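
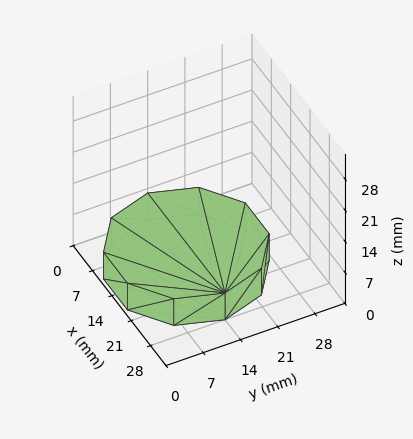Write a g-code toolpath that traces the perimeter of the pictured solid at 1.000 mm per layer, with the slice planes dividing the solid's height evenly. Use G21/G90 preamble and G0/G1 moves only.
Reading the render: the shape is a regular 10-sided prism (a cylinder approximated with 10 flat sides), circumscribed radius ≈ 14 mm, height ≈ 6 mm (dimensions read to the nearest mm from the axis ticks). For the g-code, the solid's height is divided into equal slices at the stated Δz and each level perimeter traced with G1 moves after a G0 lift.

; perimeter-only toolpath
G21 ; units = mm
G90 ; absolute positioning
G28 ; home
; layer 1
G0 Z1.000
G0 X28.000 Y14.000
G1 X25.326 Y22.229
G1 X18.326 Y27.315
G1 X9.674 Y27.315
G1 X2.674 Y22.229
G1 X0.000 Y14.000
G1 X2.674 Y5.771
G1 X9.674 Y0.685
G1 X18.326 Y0.685
G1 X25.326 Y5.771
G1 X28.000 Y14.000
; layer 2
G0 Z2.000
G0 X28.000 Y14.000
G1 X25.326 Y22.229
G1 X18.326 Y27.315
G1 X9.674 Y27.315
G1 X2.674 Y22.229
G1 X0.000 Y14.000
G1 X2.674 Y5.771
G1 X9.674 Y0.685
G1 X18.326 Y0.685
G1 X25.326 Y5.771
G1 X28.000 Y14.000
; layer 3
G0 Z3.000
G0 X28.000 Y14.000
G1 X25.326 Y22.229
G1 X18.326 Y27.315
G1 X9.674 Y27.315
G1 X2.674 Y22.229
G1 X0.000 Y14.000
G1 X2.674 Y5.771
G1 X9.674 Y0.685
G1 X18.326 Y0.685
G1 X25.326 Y5.771
G1 X28.000 Y14.000
; layer 4
G0 Z4.000
G0 X28.000 Y14.000
G1 X25.326 Y22.229
G1 X18.326 Y27.315
G1 X9.674 Y27.315
G1 X2.674 Y22.229
G1 X0.000 Y14.000
G1 X2.674 Y5.771
G1 X9.674 Y0.685
G1 X18.326 Y0.685
G1 X25.326 Y5.771
G1 X28.000 Y14.000
; layer 5
G0 Z5.000
G0 X28.000 Y14.000
G1 X25.326 Y22.229
G1 X18.326 Y27.315
G1 X9.674 Y27.315
G1 X2.674 Y22.229
G1 X0.000 Y14.000
G1 X2.674 Y5.771
G1 X9.674 Y0.685
G1 X18.326 Y0.685
G1 X25.326 Y5.771
G1 X28.000 Y14.000
; layer 6
G0 Z6.000
G0 X28.000 Y14.000
G1 X25.326 Y22.229
G1 X18.326 Y27.315
G1 X9.674 Y27.315
G1 X2.674 Y22.229
G1 X0.000 Y14.000
G1 X2.674 Y5.771
G1 X9.674 Y0.685
G1 X18.326 Y0.685
G1 X25.326 Y5.771
G1 X28.000 Y14.000
M2 ; end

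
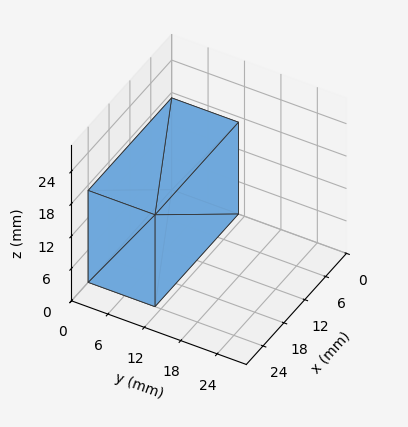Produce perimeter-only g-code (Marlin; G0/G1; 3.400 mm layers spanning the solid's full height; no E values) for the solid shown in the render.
Reading the render: the shape is a rectangular box, roughly 24 × 11 mm footprint and 17 mm tall (dimensions read to the nearest mm from the axis ticks). For the g-code, the solid's height is divided into equal slices at the stated Δz and each level perimeter traced with G1 moves after a G0 lift.

; perimeter-only toolpath
G21 ; units = mm
G90 ; absolute positioning
G28 ; home
; layer 1
G0 Z3.400
G0 X0.000 Y0.000
G1 X24.000 Y0.000
G1 X24.000 Y11.000
G1 X0.000 Y11.000
G1 X0.000 Y0.000
; layer 2
G0 Z6.800
G0 X0.000 Y0.000
G1 X24.000 Y0.000
G1 X24.000 Y11.000
G1 X0.000 Y11.000
G1 X0.000 Y0.000
; layer 3
G0 Z10.200
G0 X0.000 Y0.000
G1 X24.000 Y0.000
G1 X24.000 Y11.000
G1 X0.000 Y11.000
G1 X0.000 Y0.000
; layer 4
G0 Z13.600
G0 X0.000 Y0.000
G1 X24.000 Y0.000
G1 X24.000 Y11.000
G1 X0.000 Y11.000
G1 X0.000 Y0.000
; layer 5
G0 Z17.000
G0 X0.000 Y0.000
G1 X24.000 Y0.000
G1 X24.000 Y11.000
G1 X0.000 Y11.000
G1 X0.000 Y0.000
M2 ; end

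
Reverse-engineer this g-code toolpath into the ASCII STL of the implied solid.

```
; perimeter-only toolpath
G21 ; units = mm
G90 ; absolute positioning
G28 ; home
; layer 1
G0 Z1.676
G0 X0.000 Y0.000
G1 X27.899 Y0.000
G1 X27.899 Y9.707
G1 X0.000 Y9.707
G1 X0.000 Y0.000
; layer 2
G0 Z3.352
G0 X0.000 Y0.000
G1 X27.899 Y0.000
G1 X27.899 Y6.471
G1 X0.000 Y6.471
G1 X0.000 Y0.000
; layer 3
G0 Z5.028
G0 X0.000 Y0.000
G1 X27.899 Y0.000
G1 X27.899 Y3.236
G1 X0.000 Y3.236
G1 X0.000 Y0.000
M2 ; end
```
solid part
  facet normal 0.0000 0.0000 -1.0000
    outer loop
      vertex 27.899 12.942 0.000
      vertex 27.899 0.000 0.000
      vertex 0.000 0.000 0.000
    endloop
  endfacet
  facet normal 0.0000 0.0000 -1.0000
    outer loop
      vertex 0.000 12.942 0.000
      vertex 27.899 12.942 0.000
      vertex 0.000 0.000 0.000
    endloop
  endfacet
  facet normal 0.0000 -1.0000 0.0000
    outer loop
      vertex 0.000 0.000 0.000
      vertex 27.899 0.000 0.000
      vertex 27.899 0.000 6.704
    endloop
  endfacet
  facet normal 0.0000 -1.0000 0.0000
    outer loop
      vertex 0.000 0.000 0.000
      vertex 27.899 0.000 6.704
      vertex 0.000 0.000 6.704
    endloop
  endfacet
  facet normal 0.0000 0.4600 0.8879
    outer loop
      vertex 0.000 0.000 6.704
      vertex 27.899 0.000 6.704
      vertex 27.899 12.942 0.000
    endloop
  endfacet
  facet normal 0.0000 0.4600 0.8879
    outer loop
      vertex 0.000 0.000 6.704
      vertex 27.899 12.942 0.000
      vertex 0.000 12.942 0.000
    endloop
  endfacet
  facet normal -1.0000 0.0000 0.0000
    outer loop
      vertex 0.000 0.000 6.704
      vertex 0.000 12.942 0.000
      vertex 0.000 0.000 0.000
    endloop
  endfacet
  facet normal 1.0000 0.0000 0.0000
    outer loop
      vertex 27.899 0.000 0.000
      vertex 27.899 12.942 0.000
      vertex 27.899 0.000 6.704
    endloop
  endfacet
endsolid part

The G0 Z moves step by Δz≈1.676 mm. The G1 loops shrink linearly with z, so the solid tapers from its base footprint up to z≈6.7. Closing with a flat bottom cap and the tapered top and triangulating gives 8 facets — a wedge (ramp): 27.9 × 12.9 mm base, rising to 6.7 mm along the y=0 edge and sloping linearly to z=0 at y=12.9.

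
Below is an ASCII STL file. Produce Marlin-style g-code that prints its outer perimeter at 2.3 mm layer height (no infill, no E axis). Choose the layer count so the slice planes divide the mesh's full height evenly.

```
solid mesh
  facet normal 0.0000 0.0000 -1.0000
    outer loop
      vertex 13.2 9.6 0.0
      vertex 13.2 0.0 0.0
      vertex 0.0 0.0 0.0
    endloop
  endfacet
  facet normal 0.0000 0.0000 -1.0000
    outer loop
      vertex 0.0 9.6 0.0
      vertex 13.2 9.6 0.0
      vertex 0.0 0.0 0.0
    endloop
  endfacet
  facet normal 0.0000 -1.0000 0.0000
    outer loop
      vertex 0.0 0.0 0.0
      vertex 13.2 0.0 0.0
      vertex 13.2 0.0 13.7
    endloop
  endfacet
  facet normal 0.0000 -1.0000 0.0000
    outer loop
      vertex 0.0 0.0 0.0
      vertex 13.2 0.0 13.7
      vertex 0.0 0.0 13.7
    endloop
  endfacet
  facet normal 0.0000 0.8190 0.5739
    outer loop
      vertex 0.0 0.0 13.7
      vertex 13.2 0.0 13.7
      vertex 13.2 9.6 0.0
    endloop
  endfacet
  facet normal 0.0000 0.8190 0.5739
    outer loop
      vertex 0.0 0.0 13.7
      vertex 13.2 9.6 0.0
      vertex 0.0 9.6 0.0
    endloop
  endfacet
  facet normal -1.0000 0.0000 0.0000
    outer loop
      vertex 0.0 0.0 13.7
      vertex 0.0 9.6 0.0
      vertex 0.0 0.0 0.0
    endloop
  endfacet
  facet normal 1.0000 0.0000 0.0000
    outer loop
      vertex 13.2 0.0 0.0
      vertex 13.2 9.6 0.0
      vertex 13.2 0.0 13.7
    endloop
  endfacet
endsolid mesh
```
; perimeter-only toolpath
G21 ; units = mm
G90 ; absolute positioning
G28 ; home
; layer 1
G0 Z2.3
G0 X0.0 Y0.0
G1 X13.2 Y0.0
G1 X13.2 Y8.0
G1 X0.0 Y8.0
G1 X0.0 Y0.0
; layer 2
G0 Z4.6
G0 X0.0 Y0.0
G1 X13.2 Y0.0
G1 X13.2 Y6.4
G1 X0.0 Y6.4
G1 X0.0 Y0.0
; layer 3
G0 Z6.8
G0 X0.0 Y0.0
G1 X13.2 Y0.0
G1 X13.2 Y4.8
G1 X0.0 Y4.8
G1 X0.0 Y0.0
; layer 4
G0 Z9.1
G0 X0.0 Y0.0
G1 X13.2 Y0.0
G1 X13.2 Y3.2
G1 X0.0 Y3.2
G1 X0.0 Y0.0
; layer 5
G0 Z11.4
G0 X0.0 Y0.0
G1 X13.2 Y0.0
G1 X13.2 Y1.6
G1 X0.0 Y1.6
G1 X0.0 Y0.0
M2 ; end

The solid is a wedge (ramp): 13.2 × 9.6 mm base, rising to 13.7 mm along the y=0 edge and sloping linearly to z=0 at y=9.6. Slicing at Δz = 2.3 mm — 6 equal slices spanning the solid's height, so layer i sits at z = i·h/6 — gives 5 non-empty perimeters. Each is a 4-segment closed polygon; G0 lifts to the layer z and rapids to the start vertex, then G1 traces the edges. The cross-section shrinks linearly with z (the slice at the apex is degenerate and omitted).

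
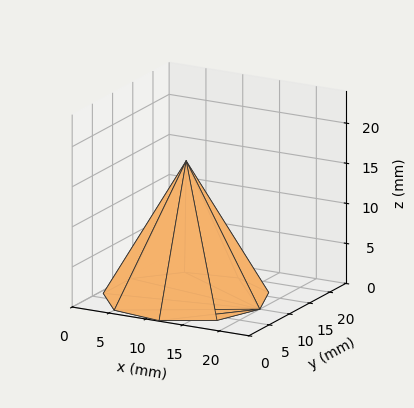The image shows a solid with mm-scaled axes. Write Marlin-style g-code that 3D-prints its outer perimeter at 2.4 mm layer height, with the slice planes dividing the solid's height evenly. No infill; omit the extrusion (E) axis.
Reading the render: the shape is a regular 9-sided pyramid, base circumscribed radius ≈ 10 mm, apex at z ≈ 17 mm (dimensions read to the nearest mm from the axis ticks). For the g-code, the solid's height is divided into equal slices at the stated Δz and each level perimeter traced with G1 moves after a G0 lift.

; perimeter-only toolpath
G21 ; units = mm
G90 ; absolute positioning
G28 ; home
; layer 1
G0 Z2.4
G0 X18.6 Y10.0
G1 X16.6 Y15.5
G1 X11.5 Y18.4
G1 X5.7 Y17.5
G1 X1.9 Y12.9
G1 X1.9 Y7.1
G1 X5.7 Y2.5
G1 X11.5 Y1.6
G1 X16.6 Y4.5
G1 X18.6 Y10.0
; layer 2
G0 Z4.9
G0 X17.1 Y10.0
G1 X15.5 Y14.6
G1 X11.2 Y17.0
G1 X6.4 Y16.2
G1 X3.3 Y12.4
G1 X3.3 Y7.6
G1 X6.4 Y3.8
G1 X11.2 Y3.0
G1 X15.5 Y5.4
G1 X17.1 Y10.0
; layer 3
G0 Z7.3
G0 X15.7 Y10.0
G1 X14.4 Y13.7
G1 X11.0 Y15.6
G1 X7.1 Y15.0
G1 X4.6 Y11.9
G1 X4.6 Y8.1
G1 X7.1 Y5.0
G1 X11.0 Y4.4
G1 X14.4 Y6.3
G1 X15.7 Y10.0
; layer 4
G0 Z9.7
G0 X14.3 Y10.0
G1 X13.3 Y12.7
G1 X10.7 Y14.2
G1 X7.9 Y13.7
G1 X6.0 Y11.5
G1 X6.0 Y8.5
G1 X7.9 Y6.3
G1 X10.7 Y5.8
G1 X13.3 Y7.3
G1 X14.3 Y10.0
; layer 5
G0 Z12.1
G0 X12.9 Y10.0
G1 X12.2 Y11.8
G1 X10.5 Y12.8
G1 X8.6 Y12.5
G1 X7.3 Y11.0
G1 X7.3 Y9.0
G1 X8.6 Y7.5
G1 X10.5 Y7.2
G1 X12.2 Y8.2
G1 X12.9 Y10.0
; layer 6
G0 Z14.6
G0 X11.4 Y10.0
G1 X11.1 Y10.9
G1 X10.2 Y11.4
G1 X9.3 Y11.2
G1 X8.7 Y10.5
G1 X8.7 Y9.5
G1 X9.3 Y8.8
G1 X10.2 Y8.6
G1 X11.1 Y9.1
G1 X11.4 Y10.0
M2 ; end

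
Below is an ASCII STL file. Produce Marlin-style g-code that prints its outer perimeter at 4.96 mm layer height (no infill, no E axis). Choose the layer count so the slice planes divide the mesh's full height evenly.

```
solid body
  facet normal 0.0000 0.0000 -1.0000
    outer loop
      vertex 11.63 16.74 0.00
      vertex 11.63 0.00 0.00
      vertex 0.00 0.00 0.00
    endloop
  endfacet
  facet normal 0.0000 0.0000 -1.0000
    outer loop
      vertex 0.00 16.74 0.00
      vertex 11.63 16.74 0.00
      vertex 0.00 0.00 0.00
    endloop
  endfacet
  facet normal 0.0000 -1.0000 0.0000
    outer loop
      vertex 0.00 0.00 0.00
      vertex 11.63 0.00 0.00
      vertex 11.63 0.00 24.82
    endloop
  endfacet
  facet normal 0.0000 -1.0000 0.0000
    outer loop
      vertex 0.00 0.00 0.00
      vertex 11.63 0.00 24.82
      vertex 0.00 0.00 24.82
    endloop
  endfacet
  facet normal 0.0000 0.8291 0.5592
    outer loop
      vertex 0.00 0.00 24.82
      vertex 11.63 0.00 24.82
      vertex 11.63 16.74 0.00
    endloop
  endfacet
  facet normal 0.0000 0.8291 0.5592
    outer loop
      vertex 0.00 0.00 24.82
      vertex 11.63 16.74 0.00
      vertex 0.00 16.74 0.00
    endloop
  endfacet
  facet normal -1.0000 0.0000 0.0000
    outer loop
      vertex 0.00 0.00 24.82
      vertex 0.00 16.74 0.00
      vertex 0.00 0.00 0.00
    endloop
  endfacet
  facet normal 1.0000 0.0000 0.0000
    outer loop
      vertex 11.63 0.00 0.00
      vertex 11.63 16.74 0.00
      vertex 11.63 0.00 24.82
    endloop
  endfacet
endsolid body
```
; perimeter-only toolpath
G21 ; units = mm
G90 ; absolute positioning
G28 ; home
; layer 1
G0 Z4.96
G0 X0.00 Y0.00
G1 X11.63 Y0.00
G1 X11.63 Y13.39
G1 X0.00 Y13.39
G1 X0.00 Y0.00
; layer 2
G0 Z9.93
G0 X0.00 Y0.00
G1 X11.63 Y0.00
G1 X11.63 Y10.04
G1 X0.00 Y10.04
G1 X0.00 Y0.00
; layer 3
G0 Z14.89
G0 X0.00 Y0.00
G1 X11.63 Y0.00
G1 X11.63 Y6.70
G1 X0.00 Y6.70
G1 X0.00 Y0.00
; layer 4
G0 Z19.86
G0 X0.00 Y0.00
G1 X11.63 Y0.00
G1 X11.63 Y3.35
G1 X0.00 Y3.35
G1 X0.00 Y0.00
M2 ; end

The solid is a wedge (ramp): 11.6 × 16.7 mm base, rising to 24.8 mm along the y=0 edge and sloping linearly to z=0 at y=16.7. Slicing at Δz = 4.96 mm — 5 equal slices spanning the solid's height, so layer i sits at z = i·h/5 — gives 4 non-empty perimeters. Each is a 4-segment closed polygon; G0 lifts to the layer z and rapids to the start vertex, then G1 traces the edges. The cross-section shrinks linearly with z (the slice at the apex is degenerate and omitted).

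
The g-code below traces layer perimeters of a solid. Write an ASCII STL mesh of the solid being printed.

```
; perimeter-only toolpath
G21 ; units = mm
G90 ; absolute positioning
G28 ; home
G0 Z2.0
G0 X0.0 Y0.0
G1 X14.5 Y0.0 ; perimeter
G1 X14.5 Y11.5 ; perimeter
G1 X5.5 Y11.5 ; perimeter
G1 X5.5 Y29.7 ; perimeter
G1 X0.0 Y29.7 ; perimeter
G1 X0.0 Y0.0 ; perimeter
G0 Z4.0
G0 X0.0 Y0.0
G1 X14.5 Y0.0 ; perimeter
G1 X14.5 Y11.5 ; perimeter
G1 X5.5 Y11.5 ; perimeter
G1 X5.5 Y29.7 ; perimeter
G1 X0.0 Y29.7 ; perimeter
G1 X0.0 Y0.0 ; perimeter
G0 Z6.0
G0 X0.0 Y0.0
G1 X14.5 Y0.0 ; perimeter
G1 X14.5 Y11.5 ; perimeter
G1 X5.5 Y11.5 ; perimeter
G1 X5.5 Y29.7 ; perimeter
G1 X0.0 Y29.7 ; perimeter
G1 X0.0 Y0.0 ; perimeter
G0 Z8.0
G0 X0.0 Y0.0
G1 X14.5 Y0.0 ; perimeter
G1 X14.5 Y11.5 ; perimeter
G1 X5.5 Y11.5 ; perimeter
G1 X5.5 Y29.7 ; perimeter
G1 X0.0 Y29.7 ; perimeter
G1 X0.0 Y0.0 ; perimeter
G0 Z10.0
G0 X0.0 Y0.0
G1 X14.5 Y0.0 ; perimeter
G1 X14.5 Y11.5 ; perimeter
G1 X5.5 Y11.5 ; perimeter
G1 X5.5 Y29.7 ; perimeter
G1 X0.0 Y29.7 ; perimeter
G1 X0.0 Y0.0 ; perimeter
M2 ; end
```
solid part
  facet normal 0.0000 0.0000 -1.0000
    outer loop
      vertex 14.5 11.5 0.0
      vertex 14.5 0.0 0.0
      vertex 0.0 0.0 0.0
    endloop
  endfacet
  facet normal 0.0000 0.0000 -1.0000
    outer loop
      vertex 5.5 11.5 0.0
      vertex 14.5 11.5 0.0
      vertex 0.0 0.0 0.0
    endloop
  endfacet
  facet normal 0.0000 0.0000 -1.0000
    outer loop
      vertex 5.5 29.7 0.0
      vertex 5.5 11.5 0.0
      vertex 0.0 0.0 0.0
    endloop
  endfacet
  facet normal 0.0000 0.0000 -1.0000
    outer loop
      vertex 0.0 29.7 0.0
      vertex 5.5 29.7 0.0
      vertex 0.0 0.0 0.0
    endloop
  endfacet
  facet normal 0.0000 0.0000 1.0000
    outer loop
      vertex 0.0 0.0 10.0
      vertex 14.5 0.0 10.0
      vertex 14.5 11.5 10.0
    endloop
  endfacet
  facet normal 0.0000 0.0000 1.0000
    outer loop
      vertex 0.0 0.0 10.0
      vertex 14.5 11.5 10.0
      vertex 5.5 11.5 10.0
    endloop
  endfacet
  facet normal 0.0000 0.0000 1.0000
    outer loop
      vertex 0.0 0.0 10.0
      vertex 5.5 11.5 10.0
      vertex 5.5 29.7 10.0
    endloop
  endfacet
  facet normal 0.0000 0.0000 1.0000
    outer loop
      vertex 0.0 0.0 10.0
      vertex 5.5 29.7 10.0
      vertex 0.0 29.7 10.0
    endloop
  endfacet
  facet normal 0.0000 -1.0000 0.0000
    outer loop
      vertex 0.0 0.0 0.0
      vertex 14.5 0.0 0.0
      vertex 14.5 0.0 10.0
    endloop
  endfacet
  facet normal 0.0000 -1.0000 0.0000
    outer loop
      vertex 0.0 0.0 0.0
      vertex 14.5 0.0 10.0
      vertex 0.0 0.0 10.0
    endloop
  endfacet
  facet normal 1.0000 0.0000 0.0000
    outer loop
      vertex 14.5 0.0 0.0
      vertex 14.5 11.5 0.0
      vertex 14.5 11.5 10.0
    endloop
  endfacet
  facet normal 1.0000 0.0000 0.0000
    outer loop
      vertex 14.5 0.0 0.0
      vertex 14.5 11.5 10.0
      vertex 14.5 0.0 10.0
    endloop
  endfacet
  facet normal 0.0000 1.0000 0.0000
    outer loop
      vertex 14.5 11.5 0.0
      vertex 5.5 11.5 0.0
      vertex 5.5 11.5 10.0
    endloop
  endfacet
  facet normal 0.0000 1.0000 0.0000
    outer loop
      vertex 14.5 11.5 0.0
      vertex 5.5 11.5 10.0
      vertex 14.5 11.5 10.0
    endloop
  endfacet
  facet normal 1.0000 0.0000 0.0000
    outer loop
      vertex 5.5 11.5 0.0
      vertex 5.5 29.7 0.0
      vertex 5.5 29.7 10.0
    endloop
  endfacet
  facet normal 1.0000 0.0000 0.0000
    outer loop
      vertex 5.5 11.5 0.0
      vertex 5.5 29.7 10.0
      vertex 5.5 11.5 10.0
    endloop
  endfacet
  facet normal 0.0000 1.0000 0.0000
    outer loop
      vertex 5.5 29.7 0.0
      vertex 0.0 29.7 0.0
      vertex 0.0 29.7 10.0
    endloop
  endfacet
  facet normal 0.0000 1.0000 0.0000
    outer loop
      vertex 5.5 29.7 0.0
      vertex 0.0 29.7 10.0
      vertex 5.5 29.7 10.0
    endloop
  endfacet
  facet normal -1.0000 0.0000 0.0000
    outer loop
      vertex 0.0 29.7 0.0
      vertex 0.0 0.0 0.0
      vertex 0.0 0.0 10.0
    endloop
  endfacet
  facet normal -1.0000 0.0000 0.0000
    outer loop
      vertex 0.0 29.7 0.0
      vertex 0.0 0.0 10.0
      vertex 0.0 29.7 10.0
    endloop
  endfacet
endsolid part

The G0 Z moves step by Δz≈2.0 mm. Every layer's G1 loop is the same polygon, so the solid is a straight extrusion of it from z=0 to z≈10. Closing with flat bottom and top caps and triangulating gives 20 facets — an L-shaped prism: outer 14.5 × 29.7 mm, arm thicknesses ≈ 11.5 mm (horizontal) and 5.5 mm (vertical), extruded 10 mm in z.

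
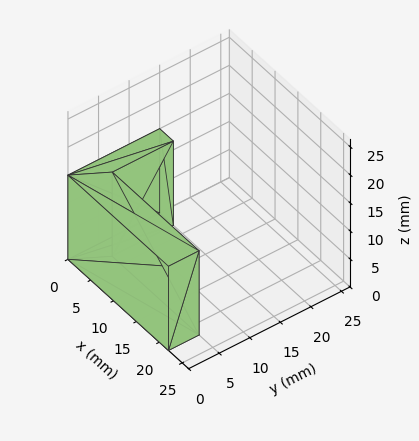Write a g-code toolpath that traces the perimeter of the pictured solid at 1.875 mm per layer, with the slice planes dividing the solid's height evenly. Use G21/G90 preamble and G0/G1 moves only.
Reading the render: the shape is an L-shaped prism: outer 22 × 15 mm, arm thicknesses ≈ 5 mm (horizontal) and 3 mm (vertical), extruded 15 mm in z (dimensions read to the nearest mm from the axis ticks). For the g-code, the solid's height is divided into equal slices at the stated Δz and each level perimeter traced with G1 moves after a G0 lift.

; perimeter-only toolpath
G21 ; units = mm
G90 ; absolute positioning
G28 ; home
; layer 1
G0 Z1.875
G0 X0.000 Y0.000
G1 X22.000 Y0.000
G1 X22.000 Y5.000
G1 X3.000 Y5.000
G1 X3.000 Y15.000
G1 X0.000 Y15.000
G1 X0.000 Y0.000
; layer 2
G0 Z3.750
G0 X0.000 Y0.000
G1 X22.000 Y0.000
G1 X22.000 Y5.000
G1 X3.000 Y5.000
G1 X3.000 Y15.000
G1 X0.000 Y15.000
G1 X0.000 Y0.000
; layer 3
G0 Z5.625
G0 X0.000 Y0.000
G1 X22.000 Y0.000
G1 X22.000 Y5.000
G1 X3.000 Y5.000
G1 X3.000 Y15.000
G1 X0.000 Y15.000
G1 X0.000 Y0.000
; layer 4
G0 Z7.500
G0 X0.000 Y0.000
G1 X22.000 Y0.000
G1 X22.000 Y5.000
G1 X3.000 Y5.000
G1 X3.000 Y15.000
G1 X0.000 Y15.000
G1 X0.000 Y0.000
; layer 5
G0 Z9.375
G0 X0.000 Y0.000
G1 X22.000 Y0.000
G1 X22.000 Y5.000
G1 X3.000 Y5.000
G1 X3.000 Y15.000
G1 X0.000 Y15.000
G1 X0.000 Y0.000
; layer 6
G0 Z11.250
G0 X0.000 Y0.000
G1 X22.000 Y0.000
G1 X22.000 Y5.000
G1 X3.000 Y5.000
G1 X3.000 Y15.000
G1 X0.000 Y15.000
G1 X0.000 Y0.000
; layer 7
G0 Z13.125
G0 X0.000 Y0.000
G1 X22.000 Y0.000
G1 X22.000 Y5.000
G1 X3.000 Y5.000
G1 X3.000 Y15.000
G1 X0.000 Y15.000
G1 X0.000 Y0.000
; layer 8
G0 Z15.000
G0 X0.000 Y0.000
G1 X22.000 Y0.000
G1 X22.000 Y5.000
G1 X3.000 Y5.000
G1 X3.000 Y15.000
G1 X0.000 Y15.000
G1 X0.000 Y0.000
M2 ; end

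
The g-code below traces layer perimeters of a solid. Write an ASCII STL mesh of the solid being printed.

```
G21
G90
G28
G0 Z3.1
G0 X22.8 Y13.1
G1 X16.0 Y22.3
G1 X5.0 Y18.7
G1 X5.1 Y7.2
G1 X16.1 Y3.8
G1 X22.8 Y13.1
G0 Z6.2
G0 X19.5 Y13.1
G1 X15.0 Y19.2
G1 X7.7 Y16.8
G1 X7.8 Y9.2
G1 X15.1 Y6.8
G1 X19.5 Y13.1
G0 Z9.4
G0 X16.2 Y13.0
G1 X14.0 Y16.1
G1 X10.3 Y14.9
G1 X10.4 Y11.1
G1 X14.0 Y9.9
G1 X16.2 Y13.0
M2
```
solid part
  facet normal 0.0000 0.0000 -1.0000
    outer loop
      vertex 2.4 20.6 0.0
      vertex 17.0 25.4 0.0
      vertex 26.0 13.1 0.0
    endloop
  endfacet
  facet normal 0.0000 0.0000 -1.0000
    outer loop
      vertex 2.5 5.3 0.0
      vertex 2.4 20.6 0.0
      vertex 26.0 13.1 0.0
    endloop
  endfacet
  facet normal 0.0000 0.0000 -1.0000
    outer loop
      vertex 17.1 0.7 0.0
      vertex 2.5 5.3 0.0
      vertex 26.0 13.1 0.0
    endloop
  endfacet
  facet normal 0.6167 0.4513 0.6450
    outer loop
      vertex 26.0 13.1 0.0
      vertex 17.0 25.4 0.0
      vertex 13.0 13.0 12.5
    endloop
  endfacet
  facet normal -0.2389 0.7265 0.6443
    outer loop
      vertex 17.0 25.4 0.0
      vertex 2.4 20.6 0.0
      vertex 13.0 13.0 12.5
    endloop
  endfacet
  facet normal -0.7642 -0.0050 0.6450
    outer loop
      vertex 2.4 20.6 0.0
      vertex 2.5 5.3 0.0
      vertex 13.0 13.0 12.5
    endloop
  endfacet
  facet normal -0.2301 -0.7303 0.6432
    outer loop
      vertex 2.5 5.3 0.0
      vertex 17.1 0.7 0.0
      vertex 13.0 13.0 12.5
    endloop
  endfacet
  facet normal 0.6220 -0.4464 0.6433
    outer loop
      vertex 17.1 0.7 0.0
      vertex 26.0 13.1 0.0
      vertex 13.0 13.0 12.5
    endloop
  endfacet
endsolid part

The G0 Z moves step by Δz≈3.1 mm. The G1 loops shrink linearly with z, so the solid tapers from its base footprint up to z≈12.5. Closing with a flat bottom cap and the tapered top and triangulating gives 8 facets — a regular 5-sided pyramid, base circumscribed radius ≈ 13 mm, apex at z ≈ 12.5 mm.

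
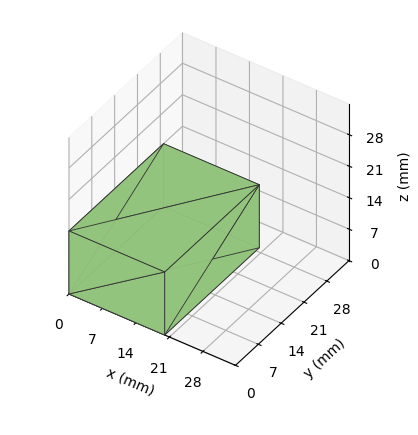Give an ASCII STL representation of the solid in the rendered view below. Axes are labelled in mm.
Reading the render: the shape is a rectangular box, roughly 20 × 29 mm footprint and 14 mm tall (dimensions read to the nearest mm from the axis ticks). For the STL, each face is triangulated and given an outward normal.

solid part
  facet normal 0.0000 0.0000 -1.0000
    outer loop
      vertex 20.00 29.00 0.00
      vertex 20.00 0.00 0.00
      vertex 0.00 0.00 0.00
    endloop
  endfacet
  facet normal 0.0000 0.0000 -1.0000
    outer loop
      vertex 0.00 29.00 0.00
      vertex 20.00 29.00 0.00
      vertex 0.00 0.00 0.00
    endloop
  endfacet
  facet normal 0.0000 0.0000 1.0000
    outer loop
      vertex 0.00 0.00 14.00
      vertex 20.00 0.00 14.00
      vertex 20.00 29.00 14.00
    endloop
  endfacet
  facet normal 0.0000 0.0000 1.0000
    outer loop
      vertex 0.00 0.00 14.00
      vertex 20.00 29.00 14.00
      vertex 0.00 29.00 14.00
    endloop
  endfacet
  facet normal 0.0000 -1.0000 0.0000
    outer loop
      vertex 0.00 0.00 0.00
      vertex 20.00 0.00 0.00
      vertex 20.00 0.00 14.00
    endloop
  endfacet
  facet normal 0.0000 -1.0000 0.0000
    outer loop
      vertex 0.00 0.00 0.00
      vertex 20.00 0.00 14.00
      vertex 0.00 0.00 14.00
    endloop
  endfacet
  facet normal 0.0000 1.0000 0.0000
    outer loop
      vertex 20.00 29.00 14.00
      vertex 20.00 29.00 0.00
      vertex 0.00 29.00 0.00
    endloop
  endfacet
  facet normal 0.0000 1.0000 0.0000
    outer loop
      vertex 0.00 29.00 14.00
      vertex 20.00 29.00 14.00
      vertex 0.00 29.00 0.00
    endloop
  endfacet
  facet normal -1.0000 0.0000 0.0000
    outer loop
      vertex 0.00 29.00 14.00
      vertex 0.00 29.00 0.00
      vertex 0.00 0.00 0.00
    endloop
  endfacet
  facet normal -1.0000 0.0000 0.0000
    outer loop
      vertex 0.00 0.00 14.00
      vertex 0.00 29.00 14.00
      vertex 0.00 0.00 0.00
    endloop
  endfacet
  facet normal 1.0000 0.0000 0.0000
    outer loop
      vertex 20.00 0.00 0.00
      vertex 20.00 29.00 0.00
      vertex 20.00 29.00 14.00
    endloop
  endfacet
  facet normal 1.0000 0.0000 0.0000
    outer loop
      vertex 20.00 0.00 0.00
      vertex 20.00 29.00 14.00
      vertex 20.00 0.00 14.00
    endloop
  endfacet
endsolid part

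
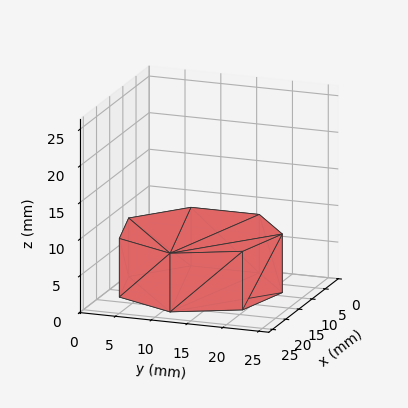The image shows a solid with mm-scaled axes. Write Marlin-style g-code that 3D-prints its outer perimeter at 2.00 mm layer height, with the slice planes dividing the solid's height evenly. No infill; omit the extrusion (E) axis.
Reading the render: the shape is a regular 7-sided prism (a cylinder approximated with 7 flat sides), circumscribed radius ≈ 11 mm, height ≈ 8 mm (dimensions read to the nearest mm from the axis ticks). For the g-code, the solid's height is divided into equal slices at the stated Δz and each level perimeter traced with G1 moves after a G0 lift.

; perimeter-only toolpath
G21 ; units = mm
G90 ; absolute positioning
G28 ; home
; layer 1
G0 Z2.00
G0 X22.00 Y11.00
G1 X17.86 Y19.60
G1 X8.55 Y21.72
G1 X1.09 Y15.77
G1 X1.09 Y6.23
G1 X8.55 Y0.28
G1 X17.86 Y2.40
G1 X22.00 Y11.00
; layer 2
G0 Z4.00
G0 X22.00 Y11.00
G1 X17.86 Y19.60
G1 X8.55 Y21.72
G1 X1.09 Y15.77
G1 X1.09 Y6.23
G1 X8.55 Y0.28
G1 X17.86 Y2.40
G1 X22.00 Y11.00
; layer 3
G0 Z6.00
G0 X22.00 Y11.00
G1 X17.86 Y19.60
G1 X8.55 Y21.72
G1 X1.09 Y15.77
G1 X1.09 Y6.23
G1 X8.55 Y0.28
G1 X17.86 Y2.40
G1 X22.00 Y11.00
; layer 4
G0 Z8.00
G0 X22.00 Y11.00
G1 X17.86 Y19.60
G1 X8.55 Y21.72
G1 X1.09 Y15.77
G1 X1.09 Y6.23
G1 X8.55 Y0.28
G1 X17.86 Y2.40
G1 X22.00 Y11.00
M2 ; end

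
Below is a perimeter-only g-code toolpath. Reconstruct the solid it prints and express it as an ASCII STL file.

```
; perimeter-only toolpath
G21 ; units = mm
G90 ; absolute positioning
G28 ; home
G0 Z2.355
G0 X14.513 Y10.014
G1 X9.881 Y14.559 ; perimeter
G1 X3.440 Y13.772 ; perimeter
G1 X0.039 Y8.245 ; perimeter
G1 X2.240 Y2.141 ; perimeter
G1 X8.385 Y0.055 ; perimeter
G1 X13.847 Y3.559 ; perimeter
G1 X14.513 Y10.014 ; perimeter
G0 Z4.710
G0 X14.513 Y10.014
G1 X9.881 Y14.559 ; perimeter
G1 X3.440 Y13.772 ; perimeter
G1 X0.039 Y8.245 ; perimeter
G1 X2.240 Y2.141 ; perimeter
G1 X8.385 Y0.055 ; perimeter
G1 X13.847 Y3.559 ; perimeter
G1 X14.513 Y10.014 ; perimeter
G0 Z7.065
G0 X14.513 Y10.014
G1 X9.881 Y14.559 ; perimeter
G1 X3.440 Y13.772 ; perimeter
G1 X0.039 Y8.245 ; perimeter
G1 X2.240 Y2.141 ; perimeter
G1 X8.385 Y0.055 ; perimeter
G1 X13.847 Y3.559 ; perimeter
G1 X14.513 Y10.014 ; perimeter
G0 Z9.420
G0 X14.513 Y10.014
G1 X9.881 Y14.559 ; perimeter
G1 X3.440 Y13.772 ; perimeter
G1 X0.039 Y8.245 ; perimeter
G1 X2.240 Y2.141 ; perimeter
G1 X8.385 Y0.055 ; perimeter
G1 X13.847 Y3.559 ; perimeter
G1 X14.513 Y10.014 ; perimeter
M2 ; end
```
solid part
  facet normal 0.0000 0.0000 -1.0000
    outer loop
      vertex 3.440 13.772 0.000
      vertex 9.881 14.559 0.000
      vertex 14.513 10.014 0.000
    endloop
  endfacet
  facet normal 0.0000 0.0000 -1.0000
    outer loop
      vertex 0.039 8.245 0.000
      vertex 3.440 13.772 0.000
      vertex 14.513 10.014 0.000
    endloop
  endfacet
  facet normal 0.0000 0.0000 -1.0000
    outer loop
      vertex 2.240 2.141 0.000
      vertex 0.039 8.245 0.000
      vertex 14.513 10.014 0.000
    endloop
  endfacet
  facet normal 0.0000 0.0000 -1.0000
    outer loop
      vertex 8.385 0.055 0.000
      vertex 2.240 2.141 0.000
      vertex 14.513 10.014 0.000
    endloop
  endfacet
  facet normal 0.0000 0.0000 -1.0000
    outer loop
      vertex 13.847 3.559 0.000
      vertex 8.385 0.055 0.000
      vertex 14.513 10.014 0.000
    endloop
  endfacet
  facet normal 0.0000 0.0000 1.0000
    outer loop
      vertex 14.513 10.014 9.420
      vertex 9.881 14.559 9.420
      vertex 3.440 13.772 9.420
    endloop
  endfacet
  facet normal 0.0000 0.0000 1.0000
    outer loop
      vertex 14.513 10.014 9.420
      vertex 3.440 13.772 9.420
      vertex 0.039 8.245 9.420
    endloop
  endfacet
  facet normal 0.0000 0.0000 1.0000
    outer loop
      vertex 14.513 10.014 9.420
      vertex 0.039 8.245 9.420
      vertex 2.240 2.141 9.420
    endloop
  endfacet
  facet normal 0.0000 0.0000 1.0000
    outer loop
      vertex 14.513 10.014 9.420
      vertex 2.240 2.141 9.420
      vertex 8.385 0.055 9.420
    endloop
  endfacet
  facet normal 0.0000 0.0000 1.0000
    outer loop
      vertex 14.513 10.014 9.420
      vertex 8.385 0.055 9.420
      vertex 13.847 3.559 9.420
    endloop
  endfacet
  facet normal 0.7004 0.7138 0.0000
    outer loop
      vertex 14.513 10.014 0.000
      vertex 9.881 14.559 0.000
      vertex 9.881 14.559 9.420
    endloop
  endfacet
  facet normal 0.7004 0.7138 0.0000
    outer loop
      vertex 14.513 10.014 0.000
      vertex 9.881 14.559 9.420
      vertex 14.513 10.014 9.420
    endloop
  endfacet
  facet normal -0.1213 0.9926 0.0000
    outer loop
      vertex 9.881 14.559 0.000
      vertex 3.440 13.772 0.000
      vertex 3.440 13.772 9.420
    endloop
  endfacet
  facet normal -0.1213 0.9926 0.0000
    outer loop
      vertex 9.881 14.559 0.000
      vertex 3.440 13.772 9.420
      vertex 9.881 14.559 9.420
    endloop
  endfacet
  facet normal -0.8517 0.5241 0.0000
    outer loop
      vertex 3.440 13.772 0.000
      vertex 0.039 8.245 0.000
      vertex 0.039 8.245 9.420
    endloop
  endfacet
  facet normal -0.8517 0.5241 0.0000
    outer loop
      vertex 3.440 13.772 0.000
      vertex 0.039 8.245 9.420
      vertex 3.440 13.772 9.420
    endloop
  endfacet
  facet normal -0.9407 -0.3392 0.0000
    outer loop
      vertex 0.039 8.245 0.000
      vertex 2.240 2.141 0.000
      vertex 2.240 2.141 9.420
    endloop
  endfacet
  facet normal -0.9407 -0.3392 0.0000
    outer loop
      vertex 0.039 8.245 0.000
      vertex 2.240 2.141 9.420
      vertex 0.039 8.245 9.420
    endloop
  endfacet
  facet normal -0.3214 -0.9469 0.0000
    outer loop
      vertex 2.240 2.141 0.000
      vertex 8.385 0.055 0.000
      vertex 8.385 0.055 9.420
    endloop
  endfacet
  facet normal -0.3214 -0.9469 0.0000
    outer loop
      vertex 2.240 2.141 0.000
      vertex 8.385 0.055 9.420
      vertex 2.240 2.141 9.420
    endloop
  endfacet
  facet normal 0.5400 -0.8417 0.0000
    outer loop
      vertex 8.385 0.055 0.000
      vertex 13.847 3.559 0.000
      vertex 13.847 3.559 9.420
    endloop
  endfacet
  facet normal 0.5400 -0.8417 0.0000
    outer loop
      vertex 8.385 0.055 0.000
      vertex 13.847 3.559 9.420
      vertex 8.385 0.055 9.420
    endloop
  endfacet
  facet normal 0.9947 -0.1026 0.0000
    outer loop
      vertex 13.847 3.559 0.000
      vertex 14.513 10.014 0.000
      vertex 14.513 10.014 9.420
    endloop
  endfacet
  facet normal 0.9947 -0.1026 0.0000
    outer loop
      vertex 13.847 3.559 0.000
      vertex 14.513 10.014 9.420
      vertex 13.847 3.559 9.420
    endloop
  endfacet
endsolid part

The G0 Z moves step by Δz≈2.355 mm. Every layer's G1 loop is the same polygon, so the solid is a straight extrusion of it from z=0 to z≈9.42. Closing with flat bottom and top caps and triangulating gives 24 facets — a regular 7-sided prism (a cylinder approximated with 7 flat sides), circumscribed radius ≈ 7.48 mm, height ≈ 9.42 mm.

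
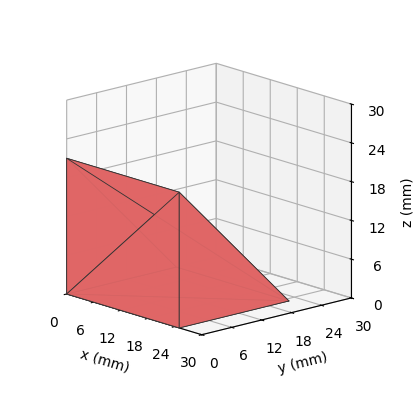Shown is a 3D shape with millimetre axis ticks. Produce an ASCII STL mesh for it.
Reading the render: the shape is a wedge (ramp): 25 × 22 mm base, rising to 21 mm along the y=0 edge and sloping linearly to z=0 at y=22 (dimensions read to the nearest mm from the axis ticks). For the STL, each face is triangulated and given an outward normal.

solid part
  facet normal 0.0000 0.0000 -1.0000
    outer loop
      vertex 25.0 22.0 0.0
      vertex 25.0 0.0 0.0
      vertex 0.0 0.0 0.0
    endloop
  endfacet
  facet normal 0.0000 0.0000 -1.0000
    outer loop
      vertex 0.0 22.0 0.0
      vertex 25.0 22.0 0.0
      vertex 0.0 0.0 0.0
    endloop
  endfacet
  facet normal 0.0000 -1.0000 0.0000
    outer loop
      vertex 0.0 0.0 0.0
      vertex 25.0 0.0 0.0
      vertex 25.0 0.0 21.0
    endloop
  endfacet
  facet normal 0.0000 -1.0000 0.0000
    outer loop
      vertex 0.0 0.0 0.0
      vertex 25.0 0.0 21.0
      vertex 0.0 0.0 21.0
    endloop
  endfacet
  facet normal 0.0000 0.6905 0.7234
    outer loop
      vertex 0.0 0.0 21.0
      vertex 25.0 0.0 21.0
      vertex 25.0 22.0 0.0
    endloop
  endfacet
  facet normal 0.0000 0.6905 0.7234
    outer loop
      vertex 0.0 0.0 21.0
      vertex 25.0 22.0 0.0
      vertex 0.0 22.0 0.0
    endloop
  endfacet
  facet normal -1.0000 0.0000 0.0000
    outer loop
      vertex 0.0 0.0 21.0
      vertex 0.0 22.0 0.0
      vertex 0.0 0.0 0.0
    endloop
  endfacet
  facet normal 1.0000 0.0000 0.0000
    outer loop
      vertex 25.0 0.0 0.0
      vertex 25.0 22.0 0.0
      vertex 25.0 0.0 21.0
    endloop
  endfacet
endsolid part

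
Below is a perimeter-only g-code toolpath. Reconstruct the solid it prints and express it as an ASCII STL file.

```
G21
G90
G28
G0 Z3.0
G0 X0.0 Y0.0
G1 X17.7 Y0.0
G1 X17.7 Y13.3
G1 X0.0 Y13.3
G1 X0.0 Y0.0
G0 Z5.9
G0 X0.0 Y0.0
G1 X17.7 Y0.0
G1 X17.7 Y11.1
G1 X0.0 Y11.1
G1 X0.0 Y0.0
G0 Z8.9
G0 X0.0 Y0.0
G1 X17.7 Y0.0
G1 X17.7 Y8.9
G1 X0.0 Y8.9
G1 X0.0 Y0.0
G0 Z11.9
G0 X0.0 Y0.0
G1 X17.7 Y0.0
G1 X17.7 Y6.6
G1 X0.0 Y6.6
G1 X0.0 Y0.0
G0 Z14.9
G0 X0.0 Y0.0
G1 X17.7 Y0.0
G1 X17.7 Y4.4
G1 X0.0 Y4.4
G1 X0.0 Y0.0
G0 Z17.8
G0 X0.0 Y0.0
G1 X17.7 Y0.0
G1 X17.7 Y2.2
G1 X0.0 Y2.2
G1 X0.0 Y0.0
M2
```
solid part
  facet normal 0.0000 0.0000 -1.0000
    outer loop
      vertex 17.7 15.5 0.0
      vertex 17.7 0.0 0.0
      vertex 0.0 0.0 0.0
    endloop
  endfacet
  facet normal 0.0000 0.0000 -1.0000
    outer loop
      vertex 0.0 15.5 0.0
      vertex 17.7 15.5 0.0
      vertex 0.0 0.0 0.0
    endloop
  endfacet
  facet normal 0.0000 -1.0000 0.0000
    outer loop
      vertex 0.0 0.0 0.0
      vertex 17.7 0.0 0.0
      vertex 17.7 0.0 20.8
    endloop
  endfacet
  facet normal 0.0000 -1.0000 0.0000
    outer loop
      vertex 0.0 0.0 0.0
      vertex 17.7 0.0 20.8
      vertex 0.0 0.0 20.8
    endloop
  endfacet
  facet normal 0.0000 0.8018 0.5975
    outer loop
      vertex 0.0 0.0 20.8
      vertex 17.7 0.0 20.8
      vertex 17.7 15.5 0.0
    endloop
  endfacet
  facet normal 0.0000 0.8018 0.5975
    outer loop
      vertex 0.0 0.0 20.8
      vertex 17.7 15.5 0.0
      vertex 0.0 15.5 0.0
    endloop
  endfacet
  facet normal -1.0000 0.0000 0.0000
    outer loop
      vertex 0.0 0.0 20.8
      vertex 0.0 15.5 0.0
      vertex 0.0 0.0 0.0
    endloop
  endfacet
  facet normal 1.0000 0.0000 0.0000
    outer loop
      vertex 17.7 0.0 0.0
      vertex 17.7 15.5 0.0
      vertex 17.7 0.0 20.8
    endloop
  endfacet
endsolid part

The G0 Z moves step by Δz≈3.0 mm. The G1 loops shrink linearly with z, so the solid tapers from its base footprint up to z≈20.8. Closing with a flat bottom cap and the tapered top and triangulating gives 8 facets — a wedge (ramp): 17.7 × 15.5 mm base, rising to 20.8 mm along the y=0 edge and sloping linearly to z=0 at y=15.5.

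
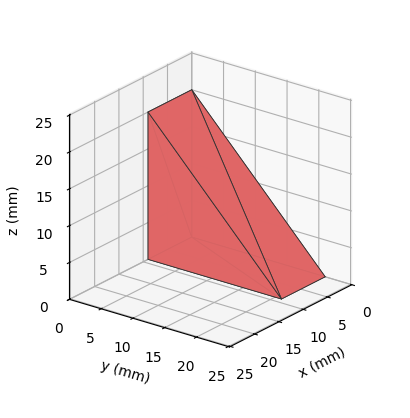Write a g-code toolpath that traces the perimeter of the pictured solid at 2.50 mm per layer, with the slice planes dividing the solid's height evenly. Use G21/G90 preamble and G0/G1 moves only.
Reading the render: the shape is a wedge (ramp): 9 × 21 mm base, rising to 20 mm along the y=0 edge and sloping linearly to z=0 at y=21 (dimensions read to the nearest mm from the axis ticks). For the g-code, the solid's height is divided into equal slices at the stated Δz and each level perimeter traced with G1 moves after a G0 lift.

; perimeter-only toolpath
G21 ; units = mm
G90 ; absolute positioning
G28 ; home
; layer 1
G0 Z2.50
G0 X0.00 Y0.00
G1 X9.00 Y0.00
G1 X9.00 Y18.38
G1 X0.00 Y18.38
G1 X0.00 Y0.00
; layer 2
G0 Z5.00
G0 X0.00 Y0.00
G1 X9.00 Y0.00
G1 X9.00 Y15.75
G1 X0.00 Y15.75
G1 X0.00 Y0.00
; layer 3
G0 Z7.50
G0 X0.00 Y0.00
G1 X9.00 Y0.00
G1 X9.00 Y13.12
G1 X0.00 Y13.12
G1 X0.00 Y0.00
; layer 4
G0 Z10.00
G0 X0.00 Y0.00
G1 X9.00 Y0.00
G1 X9.00 Y10.50
G1 X0.00 Y10.50
G1 X0.00 Y0.00
; layer 5
G0 Z12.50
G0 X0.00 Y0.00
G1 X9.00 Y0.00
G1 X9.00 Y7.88
G1 X0.00 Y7.88
G1 X0.00 Y0.00
; layer 6
G0 Z15.00
G0 X0.00 Y0.00
G1 X9.00 Y0.00
G1 X9.00 Y5.25
G1 X0.00 Y5.25
G1 X0.00 Y0.00
; layer 7
G0 Z17.50
G0 X0.00 Y0.00
G1 X9.00 Y0.00
G1 X9.00 Y2.62
G1 X0.00 Y2.62
G1 X0.00 Y0.00
M2 ; end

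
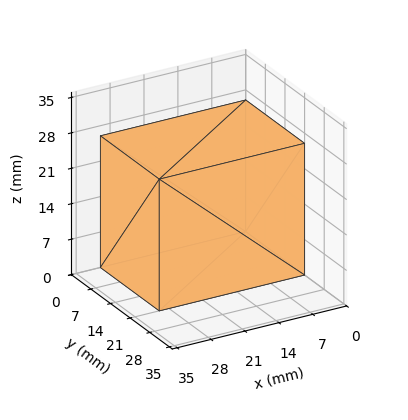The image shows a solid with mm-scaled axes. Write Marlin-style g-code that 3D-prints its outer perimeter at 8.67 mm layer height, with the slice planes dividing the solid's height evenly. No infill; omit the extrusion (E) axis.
Reading the render: the shape is a rectangular box, roughly 30 × 21 mm footprint and 26 mm tall (dimensions read to the nearest mm from the axis ticks). For the g-code, the solid's height is divided into equal slices at the stated Δz and each level perimeter traced with G1 moves after a G0 lift.

; perimeter-only toolpath
G21 ; units = mm
G90 ; absolute positioning
G28 ; home
; layer 1
G0 Z8.67
G0 X0.00 Y0.00
G1 X30.00 Y0.00
G1 X30.00 Y21.00
G1 X0.00 Y21.00
G1 X0.00 Y0.00
; layer 2
G0 Z17.33
G0 X0.00 Y0.00
G1 X30.00 Y0.00
G1 X30.00 Y21.00
G1 X0.00 Y21.00
G1 X0.00 Y0.00
; layer 3
G0 Z26.00
G0 X0.00 Y0.00
G1 X30.00 Y0.00
G1 X30.00 Y21.00
G1 X0.00 Y21.00
G1 X0.00 Y0.00
M2 ; end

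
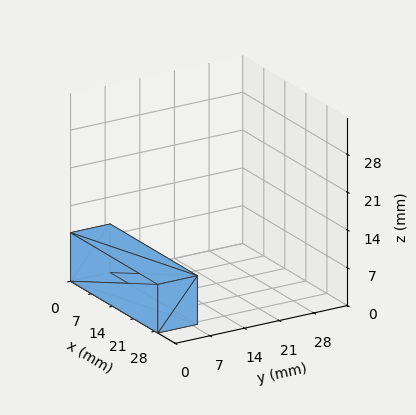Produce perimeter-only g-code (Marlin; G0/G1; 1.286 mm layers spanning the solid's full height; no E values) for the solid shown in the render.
Reading the render: the shape is a rectangular box, roughly 29 × 8 mm footprint and 9 mm tall (dimensions read to the nearest mm from the axis ticks). For the g-code, the solid's height is divided into equal slices at the stated Δz and each level perimeter traced with G1 moves after a G0 lift.

; perimeter-only toolpath
G21 ; units = mm
G90 ; absolute positioning
G28 ; home
; layer 1
G0 Z1.286
G0 X0.000 Y0.000
G1 X29.000 Y0.000
G1 X29.000 Y8.000
G1 X0.000 Y8.000
G1 X0.000 Y0.000
; layer 2
G0 Z2.571
G0 X0.000 Y0.000
G1 X29.000 Y0.000
G1 X29.000 Y8.000
G1 X0.000 Y8.000
G1 X0.000 Y0.000
; layer 3
G0 Z3.857
G0 X0.000 Y0.000
G1 X29.000 Y0.000
G1 X29.000 Y8.000
G1 X0.000 Y8.000
G1 X0.000 Y0.000
; layer 4
G0 Z5.143
G0 X0.000 Y0.000
G1 X29.000 Y0.000
G1 X29.000 Y8.000
G1 X0.000 Y8.000
G1 X0.000 Y0.000
; layer 5
G0 Z6.429
G0 X0.000 Y0.000
G1 X29.000 Y0.000
G1 X29.000 Y8.000
G1 X0.000 Y8.000
G1 X0.000 Y0.000
; layer 6
G0 Z7.714
G0 X0.000 Y0.000
G1 X29.000 Y0.000
G1 X29.000 Y8.000
G1 X0.000 Y8.000
G1 X0.000 Y0.000
; layer 7
G0 Z9.000
G0 X0.000 Y0.000
G1 X29.000 Y0.000
G1 X29.000 Y8.000
G1 X0.000 Y8.000
G1 X0.000 Y0.000
M2 ; end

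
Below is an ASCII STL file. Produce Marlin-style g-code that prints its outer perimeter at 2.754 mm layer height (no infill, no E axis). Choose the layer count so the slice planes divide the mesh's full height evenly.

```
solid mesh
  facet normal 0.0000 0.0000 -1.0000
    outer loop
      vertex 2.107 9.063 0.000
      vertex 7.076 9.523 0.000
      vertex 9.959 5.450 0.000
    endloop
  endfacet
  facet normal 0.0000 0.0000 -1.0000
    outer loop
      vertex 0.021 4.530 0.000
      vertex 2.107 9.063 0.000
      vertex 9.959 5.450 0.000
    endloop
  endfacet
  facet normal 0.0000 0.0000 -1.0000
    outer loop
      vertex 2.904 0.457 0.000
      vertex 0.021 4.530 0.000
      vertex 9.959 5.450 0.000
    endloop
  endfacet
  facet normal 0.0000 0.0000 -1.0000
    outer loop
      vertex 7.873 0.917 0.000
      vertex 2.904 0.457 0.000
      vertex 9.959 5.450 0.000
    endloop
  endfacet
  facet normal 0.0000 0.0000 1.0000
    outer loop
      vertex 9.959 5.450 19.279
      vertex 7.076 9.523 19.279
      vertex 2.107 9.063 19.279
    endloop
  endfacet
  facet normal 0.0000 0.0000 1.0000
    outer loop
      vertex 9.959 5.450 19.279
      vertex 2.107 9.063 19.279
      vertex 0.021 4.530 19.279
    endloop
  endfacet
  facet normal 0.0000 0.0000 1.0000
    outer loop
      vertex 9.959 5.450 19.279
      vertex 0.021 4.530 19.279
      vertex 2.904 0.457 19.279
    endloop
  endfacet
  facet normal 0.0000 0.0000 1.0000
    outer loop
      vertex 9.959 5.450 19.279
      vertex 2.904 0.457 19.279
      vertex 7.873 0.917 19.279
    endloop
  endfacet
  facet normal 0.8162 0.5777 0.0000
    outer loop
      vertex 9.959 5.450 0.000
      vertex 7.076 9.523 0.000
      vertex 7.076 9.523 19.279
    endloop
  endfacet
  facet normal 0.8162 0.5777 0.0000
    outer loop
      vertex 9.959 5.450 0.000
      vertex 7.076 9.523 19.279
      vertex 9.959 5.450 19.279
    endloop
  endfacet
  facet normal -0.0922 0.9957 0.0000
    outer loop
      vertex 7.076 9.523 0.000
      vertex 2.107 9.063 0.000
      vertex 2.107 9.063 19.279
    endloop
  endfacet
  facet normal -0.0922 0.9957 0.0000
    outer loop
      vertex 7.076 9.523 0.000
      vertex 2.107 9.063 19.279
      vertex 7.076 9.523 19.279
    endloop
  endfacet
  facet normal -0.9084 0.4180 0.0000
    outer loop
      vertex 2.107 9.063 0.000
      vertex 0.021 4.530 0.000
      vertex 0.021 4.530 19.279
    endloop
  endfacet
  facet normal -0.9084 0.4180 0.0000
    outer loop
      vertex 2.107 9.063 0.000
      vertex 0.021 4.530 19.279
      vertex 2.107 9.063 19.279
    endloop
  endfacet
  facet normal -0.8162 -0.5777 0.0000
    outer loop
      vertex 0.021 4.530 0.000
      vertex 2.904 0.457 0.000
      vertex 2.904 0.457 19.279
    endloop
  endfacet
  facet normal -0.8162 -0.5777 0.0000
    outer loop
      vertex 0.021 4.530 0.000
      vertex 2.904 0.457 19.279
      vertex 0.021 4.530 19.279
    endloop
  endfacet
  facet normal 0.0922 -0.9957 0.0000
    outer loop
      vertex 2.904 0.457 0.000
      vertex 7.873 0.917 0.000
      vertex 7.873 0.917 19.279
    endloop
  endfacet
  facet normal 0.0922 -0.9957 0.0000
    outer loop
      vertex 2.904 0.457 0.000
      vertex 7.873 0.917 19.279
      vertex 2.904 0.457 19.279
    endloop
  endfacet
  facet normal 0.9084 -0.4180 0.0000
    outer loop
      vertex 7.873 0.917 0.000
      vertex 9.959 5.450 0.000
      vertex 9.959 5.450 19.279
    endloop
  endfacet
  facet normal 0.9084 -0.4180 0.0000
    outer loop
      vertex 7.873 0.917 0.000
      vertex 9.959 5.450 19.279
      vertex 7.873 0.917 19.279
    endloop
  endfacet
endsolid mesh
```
; perimeter-only toolpath
G21 ; units = mm
G90 ; absolute positioning
G28 ; home
; layer 1
G0 Z2.754
G0 X9.959 Y5.450
G1 X7.076 Y9.523
G1 X2.107 Y9.063
G1 X0.021 Y4.530
G1 X2.904 Y0.457
G1 X7.873 Y0.917
G1 X9.959 Y5.450
; layer 2
G0 Z5.508
G0 X9.959 Y5.450
G1 X7.076 Y9.523
G1 X2.107 Y9.063
G1 X0.021 Y4.530
G1 X2.904 Y0.457
G1 X7.873 Y0.917
G1 X9.959 Y5.450
; layer 3
G0 Z8.262
G0 X9.959 Y5.450
G1 X7.076 Y9.523
G1 X2.107 Y9.063
G1 X0.021 Y4.530
G1 X2.904 Y0.457
G1 X7.873 Y0.917
G1 X9.959 Y5.450
; layer 4
G0 Z11.017
G0 X9.959 Y5.450
G1 X7.076 Y9.523
G1 X2.107 Y9.063
G1 X0.021 Y4.530
G1 X2.904 Y0.457
G1 X7.873 Y0.917
G1 X9.959 Y5.450
; layer 5
G0 Z13.771
G0 X9.959 Y5.450
G1 X7.076 Y9.523
G1 X2.107 Y9.063
G1 X0.021 Y4.530
G1 X2.904 Y0.457
G1 X7.873 Y0.917
G1 X9.959 Y5.450
; layer 6
G0 Z16.525
G0 X9.959 Y5.450
G1 X7.076 Y9.523
G1 X2.107 Y9.063
G1 X0.021 Y4.530
G1 X2.904 Y0.457
G1 X7.873 Y0.917
G1 X9.959 Y5.450
; layer 7
G0 Z19.279
G0 X9.959 Y5.450
G1 X7.076 Y9.523
G1 X2.107 Y9.063
G1 X0.021 Y4.530
G1 X2.904 Y0.457
G1 X7.873 Y0.917
G1 X9.959 Y5.450
M2 ; end

The solid is a regular 6-sided prism (a cylinder approximated with 6 flat sides), circumscribed radius ≈ 4.99 mm, height ≈ 19.3 mm. Slicing at Δz = 2.754 mm — 7 equal slices spanning the solid's height, so layer i sits at z = i·h/7 — gives 7 non-empty perimeters. Each is a 6-segment closed polygon; G0 lifts to the layer z and rapids to the start vertex, then G1 traces the edges.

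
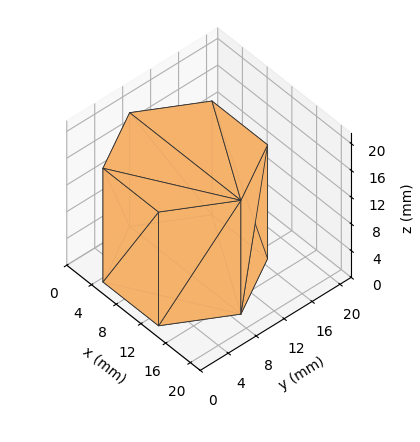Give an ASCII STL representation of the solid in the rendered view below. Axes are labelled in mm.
Reading the render: the shape is a regular 6-sided prism (a cylinder approximated with 6 flat sides), circumscribed radius ≈ 9 mm, height ≈ 17 mm (dimensions read to the nearest mm from the axis ticks). For the STL, each face is triangulated and given an outward normal.

solid part
  facet normal 0.0000 0.0000 -1.0000
    outer loop
      vertex 4.5 16.8 0.0
      vertex 13.5 16.8 0.0
      vertex 18.0 9.0 0.0
    endloop
  endfacet
  facet normal 0.0000 0.0000 -1.0000
    outer loop
      vertex 0.0 9.0 0.0
      vertex 4.5 16.8 0.0
      vertex 18.0 9.0 0.0
    endloop
  endfacet
  facet normal 0.0000 0.0000 -1.0000
    outer loop
      vertex 4.5 1.2 0.0
      vertex 0.0 9.0 0.0
      vertex 18.0 9.0 0.0
    endloop
  endfacet
  facet normal 0.0000 0.0000 -1.0000
    outer loop
      vertex 13.5 1.2 0.0
      vertex 4.5 1.2 0.0
      vertex 18.0 9.0 0.0
    endloop
  endfacet
  facet normal 0.0000 0.0000 1.0000
    outer loop
      vertex 18.0 9.0 17.0
      vertex 13.5 16.8 17.0
      vertex 4.5 16.8 17.0
    endloop
  endfacet
  facet normal 0.0000 0.0000 1.0000
    outer loop
      vertex 18.0 9.0 17.0
      vertex 4.5 16.8 17.0
      vertex 0.0 9.0 17.0
    endloop
  endfacet
  facet normal 0.0000 0.0000 1.0000
    outer loop
      vertex 18.0 9.0 17.0
      vertex 0.0 9.0 17.0
      vertex 4.5 1.2 17.0
    endloop
  endfacet
  facet normal 0.0000 0.0000 1.0000
    outer loop
      vertex 18.0 9.0 17.0
      vertex 4.5 1.2 17.0
      vertex 13.5 1.2 17.0
    endloop
  endfacet
  facet normal 0.8662 0.4997 0.0000
    outer loop
      vertex 18.0 9.0 0.0
      vertex 13.5 16.8 0.0
      vertex 13.5 16.8 17.0
    endloop
  endfacet
  facet normal 0.8662 0.4997 0.0000
    outer loop
      vertex 18.0 9.0 0.0
      vertex 13.5 16.8 17.0
      vertex 18.0 9.0 17.0
    endloop
  endfacet
  facet normal 0.0000 1.0000 0.0000
    outer loop
      vertex 13.5 16.8 0.0
      vertex 4.5 16.8 0.0
      vertex 4.5 16.8 17.0
    endloop
  endfacet
  facet normal 0.0000 1.0000 0.0000
    outer loop
      vertex 13.5 16.8 0.0
      vertex 4.5 16.8 17.0
      vertex 13.5 16.8 17.0
    endloop
  endfacet
  facet normal -0.8662 0.4997 0.0000
    outer loop
      vertex 4.5 16.8 0.0
      vertex 0.0 9.0 0.0
      vertex 0.0 9.0 17.0
    endloop
  endfacet
  facet normal -0.8662 0.4997 0.0000
    outer loop
      vertex 4.5 16.8 0.0
      vertex 0.0 9.0 17.0
      vertex 4.5 16.8 17.0
    endloop
  endfacet
  facet normal -0.8662 -0.4997 0.0000
    outer loop
      vertex 0.0 9.0 0.0
      vertex 4.5 1.2 0.0
      vertex 4.5 1.2 17.0
    endloop
  endfacet
  facet normal -0.8662 -0.4997 0.0000
    outer loop
      vertex 0.0 9.0 0.0
      vertex 4.5 1.2 17.0
      vertex 0.0 9.0 17.0
    endloop
  endfacet
  facet normal 0.0000 -1.0000 0.0000
    outer loop
      vertex 4.5 1.2 0.0
      vertex 13.5 1.2 0.0
      vertex 13.5 1.2 17.0
    endloop
  endfacet
  facet normal 0.0000 -1.0000 0.0000
    outer loop
      vertex 4.5 1.2 0.0
      vertex 13.5 1.2 17.0
      vertex 4.5 1.2 17.0
    endloop
  endfacet
  facet normal 0.8662 -0.4997 0.0000
    outer loop
      vertex 13.5 1.2 0.0
      vertex 18.0 9.0 0.0
      vertex 18.0 9.0 17.0
    endloop
  endfacet
  facet normal 0.8662 -0.4997 0.0000
    outer loop
      vertex 13.5 1.2 0.0
      vertex 18.0 9.0 17.0
      vertex 13.5 1.2 17.0
    endloop
  endfacet
endsolid part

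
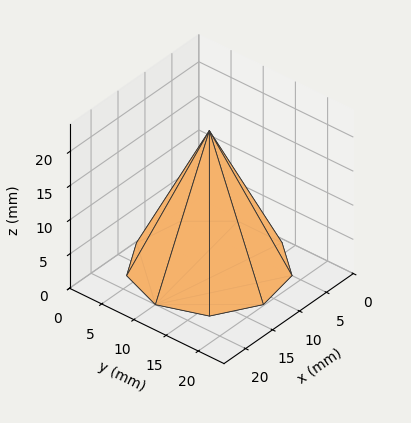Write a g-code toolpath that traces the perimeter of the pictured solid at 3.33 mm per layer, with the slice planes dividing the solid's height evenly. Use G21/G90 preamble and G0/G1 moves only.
Reading the render: the shape is a regular 9-sided pyramid, base circumscribed radius ≈ 10 mm, apex at z ≈ 20 mm (dimensions read to the nearest mm from the axis ticks). For the g-code, the solid's height is divided into equal slices at the stated Δz and each level perimeter traced with G1 moves after a G0 lift.

; perimeter-only toolpath
G21 ; units = mm
G90 ; absolute positioning
G28 ; home
; layer 1
G0 Z3.33
G0 X18.33 Y10.00
G1 X16.38 Y15.36
G1 X11.45 Y18.21
G1 X5.83 Y17.22
G1 X2.17 Y12.85
G1 X2.17 Y7.15
G1 X5.83 Y2.78
G1 X11.45 Y1.79
G1 X16.38 Y4.64
G1 X18.33 Y10.00
; layer 2
G0 Z6.67
G0 X16.67 Y10.00
G1 X15.11 Y14.29
G1 X11.16 Y16.57
G1 X6.67 Y15.77
G1 X3.73 Y12.28
G1 X3.73 Y7.72
G1 X6.67 Y4.23
G1 X11.16 Y3.43
G1 X15.11 Y5.71
G1 X16.67 Y10.00
; layer 3
G0 Z10.00
G0 X15.00 Y10.00
G1 X13.83 Y13.21
G1 X10.87 Y14.93
G1 X7.50 Y14.33
G1 X5.30 Y11.71
G1 X5.30 Y8.29
G1 X7.50 Y5.67
G1 X10.87 Y5.08
G1 X13.83 Y6.79
G1 X15.00 Y10.00
; layer 4
G0 Z13.33
G0 X13.33 Y10.00
G1 X12.55 Y12.14
G1 X10.58 Y13.28
G1 X8.33 Y12.89
G1 X6.87 Y11.14
G1 X6.87 Y8.86
G1 X8.33 Y7.11
G1 X10.58 Y6.72
G1 X12.55 Y7.86
G1 X13.33 Y10.00
; layer 5
G0 Z16.67
G0 X11.67 Y10.00
G1 X11.28 Y11.07
G1 X10.29 Y11.64
G1 X9.17 Y11.44
G1 X8.43 Y10.57
G1 X8.43 Y9.43
G1 X9.17 Y8.56
G1 X10.29 Y8.36
G1 X11.28 Y8.93
G1 X11.67 Y10.00
M2 ; end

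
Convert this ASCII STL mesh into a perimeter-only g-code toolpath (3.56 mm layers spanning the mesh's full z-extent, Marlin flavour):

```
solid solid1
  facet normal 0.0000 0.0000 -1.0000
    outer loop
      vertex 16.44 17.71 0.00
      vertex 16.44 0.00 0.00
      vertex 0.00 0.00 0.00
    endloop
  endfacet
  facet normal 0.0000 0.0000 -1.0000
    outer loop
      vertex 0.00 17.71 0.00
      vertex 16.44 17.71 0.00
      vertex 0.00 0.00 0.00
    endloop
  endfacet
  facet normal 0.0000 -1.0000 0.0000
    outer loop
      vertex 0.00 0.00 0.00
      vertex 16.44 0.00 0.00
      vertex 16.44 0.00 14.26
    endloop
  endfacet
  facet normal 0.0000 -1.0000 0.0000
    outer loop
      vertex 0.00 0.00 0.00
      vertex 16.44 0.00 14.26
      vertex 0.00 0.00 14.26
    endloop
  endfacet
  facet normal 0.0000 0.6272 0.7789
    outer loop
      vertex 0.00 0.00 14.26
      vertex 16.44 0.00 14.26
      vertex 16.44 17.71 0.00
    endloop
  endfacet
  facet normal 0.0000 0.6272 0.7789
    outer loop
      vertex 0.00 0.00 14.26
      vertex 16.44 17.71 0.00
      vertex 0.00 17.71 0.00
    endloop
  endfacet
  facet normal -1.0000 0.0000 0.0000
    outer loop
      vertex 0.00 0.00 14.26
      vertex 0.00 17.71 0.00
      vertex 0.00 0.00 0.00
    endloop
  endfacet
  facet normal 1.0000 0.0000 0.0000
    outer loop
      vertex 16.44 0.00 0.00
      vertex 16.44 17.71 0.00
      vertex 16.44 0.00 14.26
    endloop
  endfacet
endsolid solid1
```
; perimeter-only toolpath
G21 ; units = mm
G90 ; absolute positioning
G28 ; home
; layer 1
G0 Z3.56
G0 X0.00 Y0.00
G1 X16.44 Y0.00
G1 X16.44 Y13.28
G1 X0.00 Y13.28
G1 X0.00 Y0.00
; layer 2
G0 Z7.13
G0 X0.00 Y0.00
G1 X16.44 Y0.00
G1 X16.44 Y8.86
G1 X0.00 Y8.86
G1 X0.00 Y0.00
; layer 3
G0 Z10.70
G0 X0.00 Y0.00
G1 X16.44 Y0.00
G1 X16.44 Y4.43
G1 X0.00 Y4.43
G1 X0.00 Y0.00
M2 ; end

The solid is a wedge (ramp): 16.4 × 17.7 mm base, rising to 14.3 mm along the y=0 edge and sloping linearly to z=0 at y=17.7. Slicing at Δz = 3.56 mm — 4 equal slices spanning the solid's height, so layer i sits at z = i·h/4 — gives 3 non-empty perimeters. Each is a 4-segment closed polygon; G0 lifts to the layer z and rapids to the start vertex, then G1 traces the edges. The cross-section shrinks linearly with z (the slice at the apex is degenerate and omitted).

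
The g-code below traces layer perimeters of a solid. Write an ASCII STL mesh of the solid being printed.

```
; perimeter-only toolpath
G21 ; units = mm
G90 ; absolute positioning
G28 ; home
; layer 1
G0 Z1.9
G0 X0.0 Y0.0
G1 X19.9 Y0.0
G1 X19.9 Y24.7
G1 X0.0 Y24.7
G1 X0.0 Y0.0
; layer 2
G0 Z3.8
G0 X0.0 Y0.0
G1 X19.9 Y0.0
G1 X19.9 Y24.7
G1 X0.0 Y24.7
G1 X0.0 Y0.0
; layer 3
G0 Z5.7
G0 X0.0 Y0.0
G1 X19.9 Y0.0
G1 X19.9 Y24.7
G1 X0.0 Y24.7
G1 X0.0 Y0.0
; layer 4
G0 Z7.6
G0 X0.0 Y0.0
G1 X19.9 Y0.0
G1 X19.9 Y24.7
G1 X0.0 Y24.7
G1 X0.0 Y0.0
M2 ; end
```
solid part
  facet normal 0.0000 0.0000 -1.0000
    outer loop
      vertex 19.9 24.7 0.0
      vertex 19.9 0.0 0.0
      vertex 0.0 0.0 0.0
    endloop
  endfacet
  facet normal 0.0000 0.0000 -1.0000
    outer loop
      vertex 0.0 24.7 0.0
      vertex 19.9 24.7 0.0
      vertex 0.0 0.0 0.0
    endloop
  endfacet
  facet normal 0.0000 0.0000 1.0000
    outer loop
      vertex 0.0 0.0 7.6
      vertex 19.9 0.0 7.6
      vertex 19.9 24.7 7.6
    endloop
  endfacet
  facet normal 0.0000 0.0000 1.0000
    outer loop
      vertex 0.0 0.0 7.6
      vertex 19.9 24.7 7.6
      vertex 0.0 24.7 7.6
    endloop
  endfacet
  facet normal 0.0000 -1.0000 0.0000
    outer loop
      vertex 0.0 0.0 0.0
      vertex 19.9 0.0 0.0
      vertex 19.9 0.0 7.6
    endloop
  endfacet
  facet normal 0.0000 -1.0000 0.0000
    outer loop
      vertex 0.0 0.0 0.0
      vertex 19.9 0.0 7.6
      vertex 0.0 0.0 7.6
    endloop
  endfacet
  facet normal 0.0000 1.0000 0.0000
    outer loop
      vertex 19.9 24.7 7.6
      vertex 19.9 24.7 0.0
      vertex 0.0 24.7 0.0
    endloop
  endfacet
  facet normal 0.0000 1.0000 0.0000
    outer loop
      vertex 0.0 24.7 7.6
      vertex 19.9 24.7 7.6
      vertex 0.0 24.7 0.0
    endloop
  endfacet
  facet normal -1.0000 0.0000 0.0000
    outer loop
      vertex 0.0 24.7 7.6
      vertex 0.0 24.7 0.0
      vertex 0.0 0.0 0.0
    endloop
  endfacet
  facet normal -1.0000 0.0000 0.0000
    outer loop
      vertex 0.0 0.0 7.6
      vertex 0.0 24.7 7.6
      vertex 0.0 0.0 0.0
    endloop
  endfacet
  facet normal 1.0000 0.0000 0.0000
    outer loop
      vertex 19.9 0.0 0.0
      vertex 19.9 24.7 0.0
      vertex 19.9 24.7 7.6
    endloop
  endfacet
  facet normal 1.0000 0.0000 0.0000
    outer loop
      vertex 19.9 0.0 0.0
      vertex 19.9 24.7 7.6
      vertex 19.9 0.0 7.6
    endloop
  endfacet
endsolid part

The G0 Z moves step by Δz≈1.9 mm. Every layer's G1 loop is the same polygon, so the solid is a straight extrusion of it from z=0 to z≈7.6. Closing with flat bottom and top caps and triangulating gives 12 facets — a rectangular box, roughly 19.9 × 24.7 mm footprint and 7.6 mm tall.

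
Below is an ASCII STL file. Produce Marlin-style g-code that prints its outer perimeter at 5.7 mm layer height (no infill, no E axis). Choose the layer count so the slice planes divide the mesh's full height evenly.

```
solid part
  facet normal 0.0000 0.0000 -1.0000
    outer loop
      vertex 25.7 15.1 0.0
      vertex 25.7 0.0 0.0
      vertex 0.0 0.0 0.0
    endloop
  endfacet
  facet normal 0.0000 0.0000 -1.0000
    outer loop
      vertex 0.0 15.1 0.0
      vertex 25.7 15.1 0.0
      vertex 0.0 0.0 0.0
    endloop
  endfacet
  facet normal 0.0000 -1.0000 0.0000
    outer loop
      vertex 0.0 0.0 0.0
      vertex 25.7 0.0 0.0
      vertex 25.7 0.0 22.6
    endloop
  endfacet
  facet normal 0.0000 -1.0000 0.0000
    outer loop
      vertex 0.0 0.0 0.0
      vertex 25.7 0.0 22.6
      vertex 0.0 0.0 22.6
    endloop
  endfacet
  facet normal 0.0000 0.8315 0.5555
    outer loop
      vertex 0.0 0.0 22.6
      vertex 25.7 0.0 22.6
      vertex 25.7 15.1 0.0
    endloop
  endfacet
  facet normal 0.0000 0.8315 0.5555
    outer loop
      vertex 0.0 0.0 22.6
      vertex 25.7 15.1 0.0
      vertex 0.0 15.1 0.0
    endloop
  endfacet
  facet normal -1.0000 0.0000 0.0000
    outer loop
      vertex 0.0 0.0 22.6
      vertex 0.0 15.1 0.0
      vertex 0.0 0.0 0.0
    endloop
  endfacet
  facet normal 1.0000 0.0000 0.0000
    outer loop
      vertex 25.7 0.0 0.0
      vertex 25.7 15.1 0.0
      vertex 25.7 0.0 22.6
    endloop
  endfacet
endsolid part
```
; perimeter-only toolpath
G21 ; units = mm
G90 ; absolute positioning
G28 ; home
; layer 1
G0 Z5.7
G0 X0.0 Y0.0
G1 X25.7 Y0.0
G1 X25.7 Y11.3
G1 X0.0 Y11.3
G1 X0.0 Y0.0
; layer 2
G0 Z11.3
G0 X0.0 Y0.0
G1 X25.7 Y0.0
G1 X25.7 Y7.5
G1 X0.0 Y7.5
G1 X0.0 Y0.0
; layer 3
G0 Z17.0
G0 X0.0 Y0.0
G1 X25.7 Y0.0
G1 X25.7 Y3.8
G1 X0.0 Y3.8
G1 X0.0 Y0.0
M2 ; end

The solid is a wedge (ramp): 25.7 × 15.1 mm base, rising to 22.6 mm along the y=0 edge and sloping linearly to z=0 at y=15.1. Slicing at Δz = 5.7 mm — 4 equal slices spanning the solid's height, so layer i sits at z = i·h/4 — gives 3 non-empty perimeters. Each is a 4-segment closed polygon; G0 lifts to the layer z and rapids to the start vertex, then G1 traces the edges. The cross-section shrinks linearly with z (the slice at the apex is degenerate and omitted).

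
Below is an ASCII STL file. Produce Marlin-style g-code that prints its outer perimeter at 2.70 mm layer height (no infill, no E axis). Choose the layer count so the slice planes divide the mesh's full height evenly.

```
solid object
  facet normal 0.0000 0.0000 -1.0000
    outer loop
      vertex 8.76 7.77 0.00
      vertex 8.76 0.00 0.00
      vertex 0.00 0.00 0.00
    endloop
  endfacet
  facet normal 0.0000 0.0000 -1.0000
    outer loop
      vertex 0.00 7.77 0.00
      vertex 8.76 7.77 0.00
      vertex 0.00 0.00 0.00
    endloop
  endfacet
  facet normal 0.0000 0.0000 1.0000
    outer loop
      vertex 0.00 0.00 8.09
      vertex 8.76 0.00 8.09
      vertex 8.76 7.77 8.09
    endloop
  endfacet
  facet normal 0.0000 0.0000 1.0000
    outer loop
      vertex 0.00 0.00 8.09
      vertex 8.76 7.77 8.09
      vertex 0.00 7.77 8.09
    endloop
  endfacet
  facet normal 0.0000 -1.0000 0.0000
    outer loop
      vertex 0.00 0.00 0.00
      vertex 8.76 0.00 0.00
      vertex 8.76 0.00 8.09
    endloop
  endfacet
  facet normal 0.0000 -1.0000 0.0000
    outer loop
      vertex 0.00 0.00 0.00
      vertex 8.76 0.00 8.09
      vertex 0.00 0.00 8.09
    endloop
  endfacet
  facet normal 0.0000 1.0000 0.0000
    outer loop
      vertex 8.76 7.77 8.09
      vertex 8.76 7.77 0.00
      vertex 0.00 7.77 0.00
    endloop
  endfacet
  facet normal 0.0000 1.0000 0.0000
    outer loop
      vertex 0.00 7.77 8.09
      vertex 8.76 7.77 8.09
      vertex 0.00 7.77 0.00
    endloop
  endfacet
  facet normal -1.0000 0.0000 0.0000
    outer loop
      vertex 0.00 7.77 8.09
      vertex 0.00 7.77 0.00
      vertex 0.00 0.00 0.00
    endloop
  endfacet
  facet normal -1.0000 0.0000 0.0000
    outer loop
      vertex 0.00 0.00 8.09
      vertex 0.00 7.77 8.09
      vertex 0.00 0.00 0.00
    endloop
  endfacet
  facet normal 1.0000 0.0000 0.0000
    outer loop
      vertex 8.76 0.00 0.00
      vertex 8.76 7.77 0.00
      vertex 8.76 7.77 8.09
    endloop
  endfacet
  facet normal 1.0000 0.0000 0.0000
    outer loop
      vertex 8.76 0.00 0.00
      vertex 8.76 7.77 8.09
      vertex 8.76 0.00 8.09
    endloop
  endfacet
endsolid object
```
; perimeter-only toolpath
G21 ; units = mm
G90 ; absolute positioning
G28 ; home
; layer 1
G0 Z2.70
G0 X0.00 Y0.00
G1 X8.76 Y0.00
G1 X8.76 Y7.77
G1 X0.00 Y7.77
G1 X0.00 Y0.00
; layer 2
G0 Z5.39
G0 X0.00 Y0.00
G1 X8.76 Y0.00
G1 X8.76 Y7.77
G1 X0.00 Y7.77
G1 X0.00 Y0.00
; layer 3
G0 Z8.09
G0 X0.00 Y0.00
G1 X8.76 Y0.00
G1 X8.76 Y7.77
G1 X0.00 Y7.77
G1 X0.00 Y0.00
M2 ; end

The solid is a rectangular box, roughly 8.76 × 7.77 mm footprint and 8.09 mm tall. Slicing at Δz = 2.70 mm — 3 equal slices spanning the solid's height, so layer i sits at z = i·h/3 — gives 3 non-empty perimeters. Each is a 4-segment closed polygon; G0 lifts to the layer z and rapids to the start vertex, then G1 traces the edges.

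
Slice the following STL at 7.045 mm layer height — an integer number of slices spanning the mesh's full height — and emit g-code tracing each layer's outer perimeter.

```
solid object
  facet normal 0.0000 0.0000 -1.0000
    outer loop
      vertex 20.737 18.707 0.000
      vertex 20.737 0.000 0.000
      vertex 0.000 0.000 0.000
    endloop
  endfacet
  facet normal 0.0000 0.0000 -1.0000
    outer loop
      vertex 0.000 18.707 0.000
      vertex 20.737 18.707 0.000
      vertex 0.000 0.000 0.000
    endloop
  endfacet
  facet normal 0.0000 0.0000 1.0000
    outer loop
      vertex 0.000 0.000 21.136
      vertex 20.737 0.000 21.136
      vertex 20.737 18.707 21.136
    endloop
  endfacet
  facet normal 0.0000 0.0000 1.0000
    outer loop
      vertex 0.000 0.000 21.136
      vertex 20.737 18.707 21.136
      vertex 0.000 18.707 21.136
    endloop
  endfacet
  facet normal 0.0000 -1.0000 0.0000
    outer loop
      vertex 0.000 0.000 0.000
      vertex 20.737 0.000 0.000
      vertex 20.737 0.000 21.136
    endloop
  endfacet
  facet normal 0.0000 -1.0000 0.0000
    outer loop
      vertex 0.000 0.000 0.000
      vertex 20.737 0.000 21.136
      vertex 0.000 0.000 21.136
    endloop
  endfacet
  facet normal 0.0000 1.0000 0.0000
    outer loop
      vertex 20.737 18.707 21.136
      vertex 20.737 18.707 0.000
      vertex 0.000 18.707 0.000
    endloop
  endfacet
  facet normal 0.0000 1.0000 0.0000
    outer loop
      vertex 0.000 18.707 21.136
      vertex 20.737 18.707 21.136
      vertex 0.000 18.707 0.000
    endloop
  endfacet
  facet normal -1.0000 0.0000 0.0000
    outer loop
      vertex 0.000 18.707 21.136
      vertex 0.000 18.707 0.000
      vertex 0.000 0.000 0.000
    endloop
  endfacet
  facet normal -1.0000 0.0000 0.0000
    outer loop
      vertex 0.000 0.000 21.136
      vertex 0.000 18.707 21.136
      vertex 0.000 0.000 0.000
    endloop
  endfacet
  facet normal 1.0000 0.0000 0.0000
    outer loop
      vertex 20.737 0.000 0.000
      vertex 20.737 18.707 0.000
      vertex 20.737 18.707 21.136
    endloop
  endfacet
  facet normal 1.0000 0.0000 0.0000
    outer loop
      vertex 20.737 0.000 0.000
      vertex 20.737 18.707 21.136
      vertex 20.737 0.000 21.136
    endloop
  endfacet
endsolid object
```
; perimeter-only toolpath
G21 ; units = mm
G90 ; absolute positioning
G28 ; home
; layer 1
G0 Z7.045
G0 X0.000 Y0.000
G1 X20.737 Y0.000
G1 X20.737 Y18.707
G1 X0.000 Y18.707
G1 X0.000 Y0.000
; layer 2
G0 Z14.091
G0 X0.000 Y0.000
G1 X20.737 Y0.000
G1 X20.737 Y18.707
G1 X0.000 Y18.707
G1 X0.000 Y0.000
; layer 3
G0 Z21.136
G0 X0.000 Y0.000
G1 X20.737 Y0.000
G1 X20.737 Y18.707
G1 X0.000 Y18.707
G1 X0.000 Y0.000
M2 ; end

The solid is a rectangular box, roughly 20.7 × 18.7 mm footprint and 21.1 mm tall. Slicing at Δz = 7.045 mm — 3 equal slices spanning the solid's height, so layer i sits at z = i·h/3 — gives 3 non-empty perimeters. Each is a 4-segment closed polygon; G0 lifts to the layer z and rapids to the start vertex, then G1 traces the edges.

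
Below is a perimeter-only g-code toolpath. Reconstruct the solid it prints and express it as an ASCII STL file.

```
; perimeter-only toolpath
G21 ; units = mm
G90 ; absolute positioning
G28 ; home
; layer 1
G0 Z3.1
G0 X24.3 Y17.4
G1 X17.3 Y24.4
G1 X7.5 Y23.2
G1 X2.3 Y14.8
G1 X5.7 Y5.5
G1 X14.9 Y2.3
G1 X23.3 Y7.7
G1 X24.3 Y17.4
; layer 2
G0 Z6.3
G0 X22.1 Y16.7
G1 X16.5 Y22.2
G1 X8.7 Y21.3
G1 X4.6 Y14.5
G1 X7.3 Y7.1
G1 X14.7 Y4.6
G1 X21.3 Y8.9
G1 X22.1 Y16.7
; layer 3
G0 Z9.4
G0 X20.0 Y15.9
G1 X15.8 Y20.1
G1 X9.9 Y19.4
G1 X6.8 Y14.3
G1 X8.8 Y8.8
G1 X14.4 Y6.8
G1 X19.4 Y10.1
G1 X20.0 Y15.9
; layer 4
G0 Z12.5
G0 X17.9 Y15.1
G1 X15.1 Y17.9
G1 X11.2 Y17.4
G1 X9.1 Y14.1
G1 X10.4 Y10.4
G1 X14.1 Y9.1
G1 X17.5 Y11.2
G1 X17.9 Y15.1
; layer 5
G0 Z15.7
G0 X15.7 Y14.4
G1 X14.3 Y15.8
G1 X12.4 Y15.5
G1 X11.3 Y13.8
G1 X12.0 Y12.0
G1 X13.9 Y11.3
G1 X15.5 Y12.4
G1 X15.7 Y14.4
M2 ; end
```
solid part
  facet normal 0.0000 0.0000 -1.0000
    outer loop
      vertex 6.3 25.1 0.0
      vertex 18.0 26.5 0.0
      vertex 26.4 18.2 0.0
    endloop
  endfacet
  facet normal 0.0000 0.0000 -1.0000
    outer loop
      vertex 0.1 15.0 0.0
      vertex 6.3 25.1 0.0
      vertex 26.4 18.2 0.0
    endloop
  endfacet
  facet normal 0.0000 0.0000 -1.0000
    outer loop
      vertex 4.1 3.9 0.0
      vertex 0.1 15.0 0.0
      vertex 26.4 18.2 0.0
    endloop
  endfacet
  facet normal 0.0000 0.0000 -1.0000
    outer loop
      vertex 15.2 0.1 0.0
      vertex 4.1 3.9 0.0
      vertex 26.4 18.2 0.0
    endloop
  endfacet
  facet normal 0.0000 0.0000 -1.0000
    outer loop
      vertex 25.2 6.5 0.0
      vertex 15.2 0.1 0.0
      vertex 26.4 18.2 0.0
    endloop
  endfacet
  facet normal 0.5886 0.5957 0.5465
    outer loop
      vertex 26.4 18.2 0.0
      vertex 18.0 26.5 0.0
      vertex 13.6 13.6 18.8
    endloop
  endfacet
  facet normal -0.0995 0.8312 0.5470
    outer loop
      vertex 18.0 26.5 0.0
      vertex 6.3 25.1 0.0
      vertex 13.6 13.6 18.8
    endloop
  endfacet
  facet normal -0.7142 0.4384 0.5455
    outer loop
      vertex 6.3 25.1 0.0
      vertex 0.1 15.0 0.0
      vertex 13.6 13.6 18.8
    endloop
  endfacet
  facet normal -0.7887 -0.2842 0.5452
    outer loop
      vertex 0.1 15.0 0.0
      vertex 4.1 3.9 0.0
      vertex 13.6 13.6 18.8
    endloop
  endfacet
  facet normal -0.2713 -0.7926 0.5461
    outer loop
      vertex 4.1 3.9 0.0
      vertex 15.2 0.1 0.0
      vertex 13.6 13.6 18.8
    endloop
  endfacet
  facet normal 0.4518 -0.7060 0.5454
    outer loop
      vertex 15.2 0.1 0.0
      vertex 25.2 6.5 0.0
      vertex 13.6 13.6 18.8
    endloop
  endfacet
  facet normal 0.8332 -0.0855 0.5464
    outer loop
      vertex 25.2 6.5 0.0
      vertex 26.4 18.2 0.0
      vertex 13.6 13.6 18.8
    endloop
  endfacet
endsolid part

The G0 Z moves step by Δz≈3.1 mm. The G1 loops shrink linearly with z, so the solid tapers from its base footprint up to z≈18.8. Closing with a flat bottom cap and the tapered top and triangulating gives 12 facets — a regular 7-sided pyramid, base circumscribed radius ≈ 13.6 mm, apex at z ≈ 18.8 mm.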